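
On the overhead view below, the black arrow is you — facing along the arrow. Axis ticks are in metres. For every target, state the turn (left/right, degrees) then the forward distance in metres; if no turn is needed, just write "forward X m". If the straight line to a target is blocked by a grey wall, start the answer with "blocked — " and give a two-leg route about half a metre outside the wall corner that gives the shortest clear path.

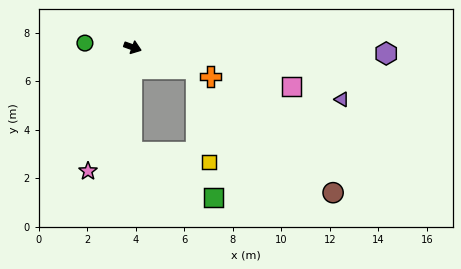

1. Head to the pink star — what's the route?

turn right 90°, forward 5.4 m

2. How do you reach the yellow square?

blocked — turn right 71°, forward 4.3 m, then turn left 84°, forward 3.2 m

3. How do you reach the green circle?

turn right 165°, forward 2.0 m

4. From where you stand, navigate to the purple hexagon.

turn left 18°, forward 10.5 m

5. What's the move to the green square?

blocked — turn right 71°, forward 4.3 m, then turn left 62°, forward 3.8 m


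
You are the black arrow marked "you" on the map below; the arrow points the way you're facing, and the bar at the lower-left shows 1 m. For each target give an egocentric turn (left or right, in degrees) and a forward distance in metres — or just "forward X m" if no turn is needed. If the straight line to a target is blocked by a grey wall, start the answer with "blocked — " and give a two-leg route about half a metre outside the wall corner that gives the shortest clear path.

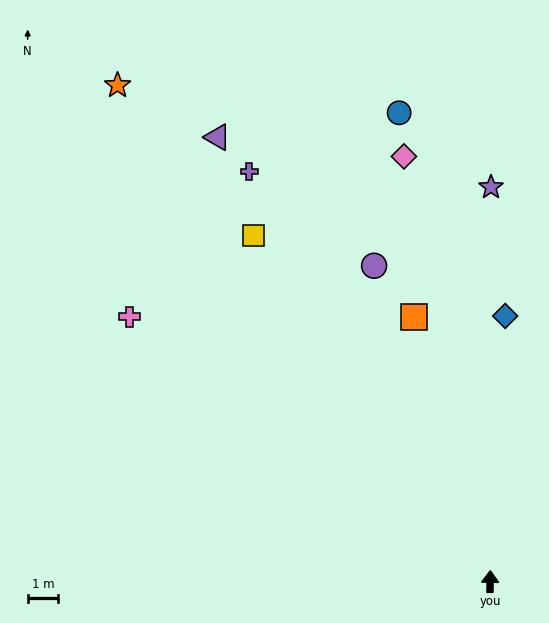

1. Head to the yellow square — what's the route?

turn left 35°, forward 13.7 m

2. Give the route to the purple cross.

turn left 31°, forward 15.5 m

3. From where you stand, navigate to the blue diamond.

turn right 2°, forward 8.7 m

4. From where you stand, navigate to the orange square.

turn left 17°, forward 9.0 m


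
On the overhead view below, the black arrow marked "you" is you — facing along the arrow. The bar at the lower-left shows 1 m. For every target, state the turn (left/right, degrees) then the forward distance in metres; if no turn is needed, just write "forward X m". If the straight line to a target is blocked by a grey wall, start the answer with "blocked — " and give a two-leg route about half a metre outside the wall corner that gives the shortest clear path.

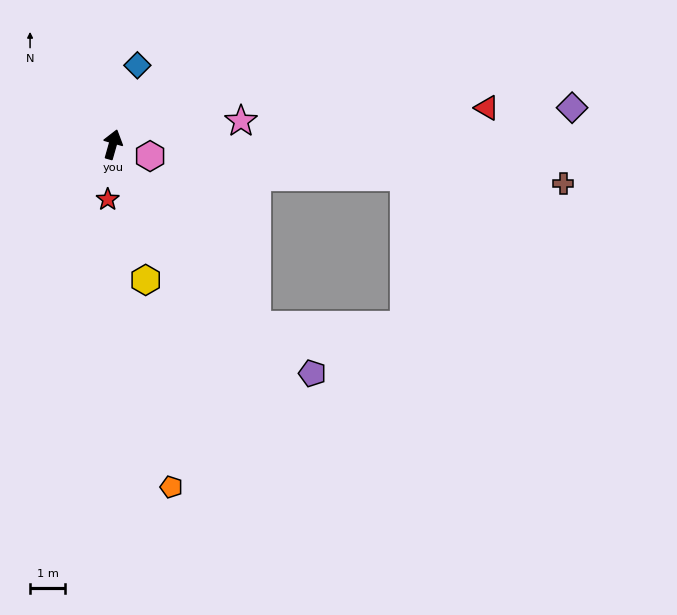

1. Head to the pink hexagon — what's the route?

turn right 91°, forward 1.1 m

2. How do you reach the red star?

turn right 169°, forward 1.6 m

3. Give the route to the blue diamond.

forward 2.4 m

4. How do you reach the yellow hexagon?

turn right 150°, forward 4.0 m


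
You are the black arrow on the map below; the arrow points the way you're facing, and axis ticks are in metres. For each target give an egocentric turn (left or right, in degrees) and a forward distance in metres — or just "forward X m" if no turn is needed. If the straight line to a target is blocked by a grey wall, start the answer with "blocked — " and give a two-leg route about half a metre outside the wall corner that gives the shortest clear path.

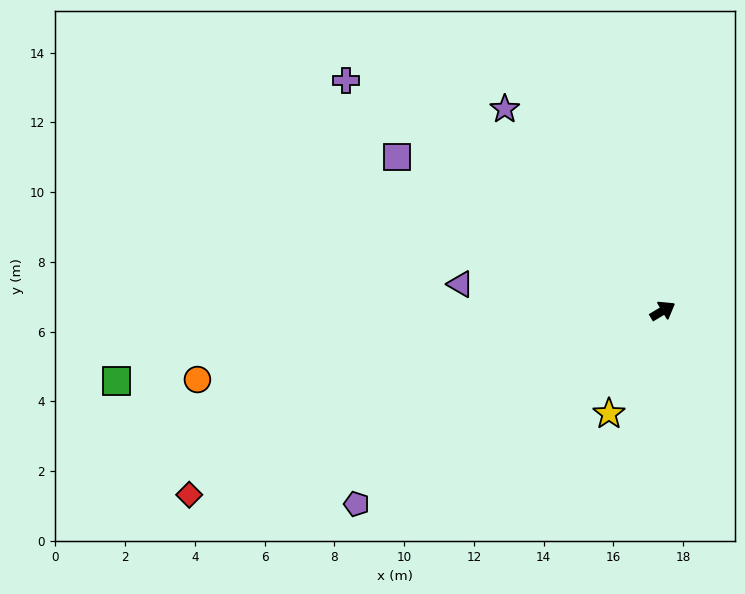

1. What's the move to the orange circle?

turn left 157°, forward 13.5 m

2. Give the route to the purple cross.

turn left 113°, forward 11.2 m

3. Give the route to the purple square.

turn left 119°, forward 8.8 m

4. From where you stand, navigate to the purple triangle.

turn left 142°, forward 5.9 m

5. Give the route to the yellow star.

turn right 149°, forward 3.3 m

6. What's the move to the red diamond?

turn left 170°, forward 14.6 m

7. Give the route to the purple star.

turn left 97°, forward 7.3 m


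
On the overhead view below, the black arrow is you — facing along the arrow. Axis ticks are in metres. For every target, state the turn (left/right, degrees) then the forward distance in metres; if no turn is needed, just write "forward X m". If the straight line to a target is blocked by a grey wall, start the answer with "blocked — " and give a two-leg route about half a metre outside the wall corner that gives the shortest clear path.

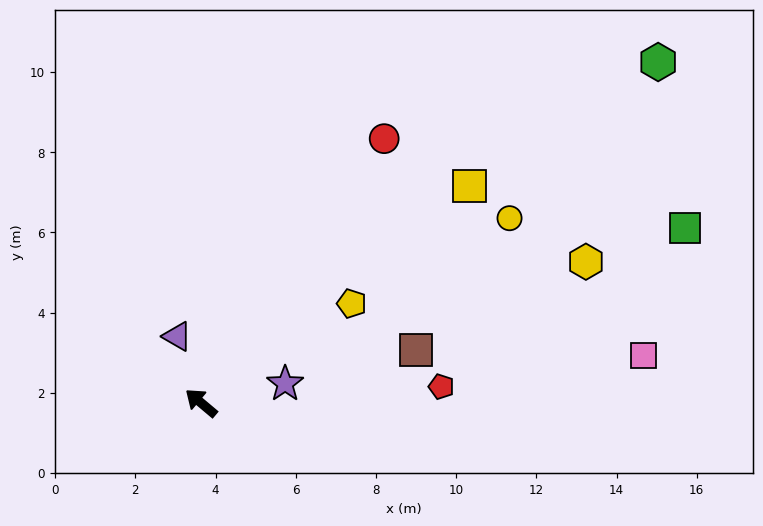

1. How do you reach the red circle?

turn right 85°, forward 8.0 m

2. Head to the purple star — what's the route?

turn right 127°, forward 2.2 m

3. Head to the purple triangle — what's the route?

turn right 30°, forward 1.8 m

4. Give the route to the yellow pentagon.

turn right 107°, forward 4.5 m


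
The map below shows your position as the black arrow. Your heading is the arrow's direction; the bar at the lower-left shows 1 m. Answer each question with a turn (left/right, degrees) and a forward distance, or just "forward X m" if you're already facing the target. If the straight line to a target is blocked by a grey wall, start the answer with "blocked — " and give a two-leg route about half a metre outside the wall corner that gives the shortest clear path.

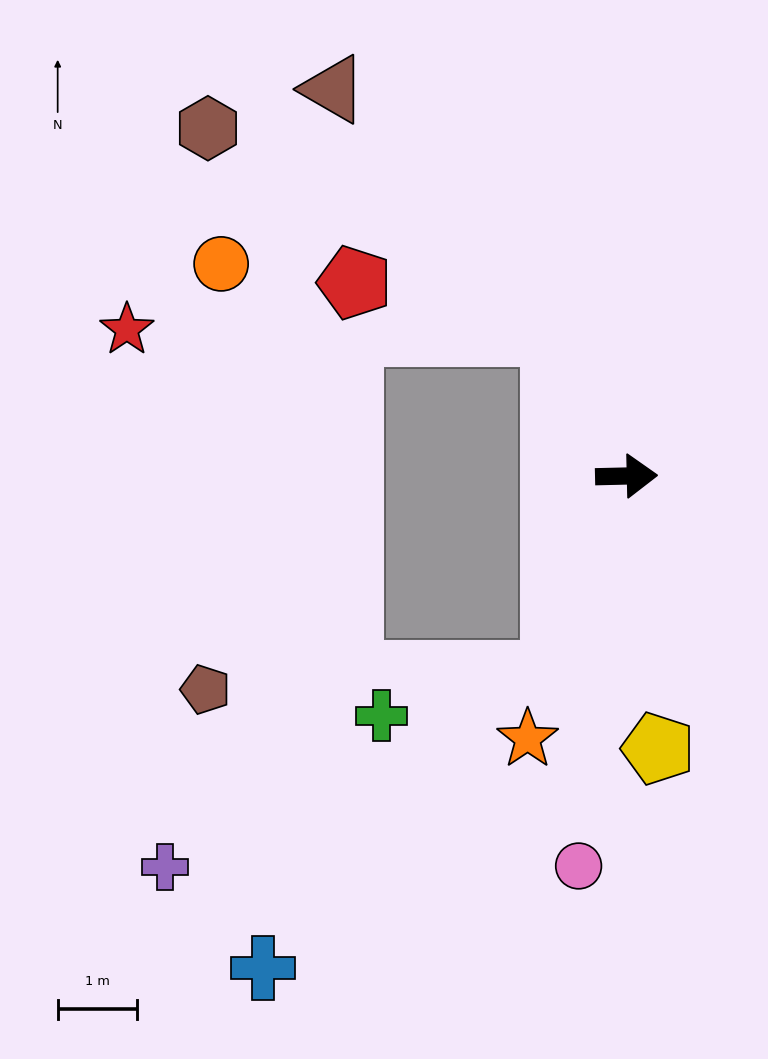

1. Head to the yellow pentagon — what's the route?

turn right 85°, forward 3.5 m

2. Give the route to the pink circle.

turn right 98°, forward 5.0 m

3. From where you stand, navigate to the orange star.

turn right 112°, forward 3.6 m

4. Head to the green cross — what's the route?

blocked — turn right 111°, forward 2.7 m, then turn right 57°, forward 2.3 m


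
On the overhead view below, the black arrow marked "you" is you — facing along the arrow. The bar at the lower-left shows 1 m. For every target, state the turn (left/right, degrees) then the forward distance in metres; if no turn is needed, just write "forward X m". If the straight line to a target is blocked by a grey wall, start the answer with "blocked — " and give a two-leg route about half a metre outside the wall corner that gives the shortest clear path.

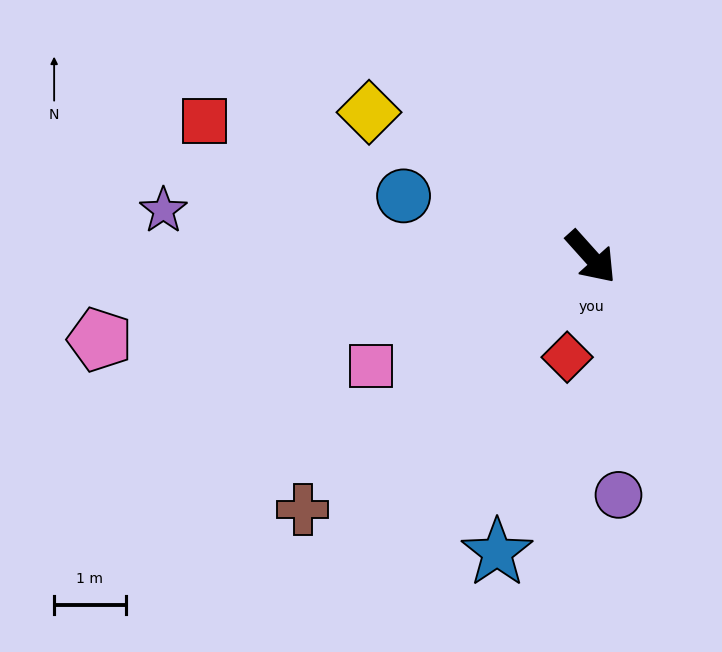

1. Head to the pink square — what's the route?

turn right 106°, forward 3.4 m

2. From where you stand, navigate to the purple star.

turn right 138°, forward 6.0 m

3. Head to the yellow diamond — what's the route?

turn right 165°, forward 3.7 m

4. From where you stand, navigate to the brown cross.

turn right 91°, forward 5.4 m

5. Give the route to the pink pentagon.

turn right 122°, forward 7.0 m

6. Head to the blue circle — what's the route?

turn right 150°, forward 2.8 m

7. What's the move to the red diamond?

turn right 55°, forward 1.4 m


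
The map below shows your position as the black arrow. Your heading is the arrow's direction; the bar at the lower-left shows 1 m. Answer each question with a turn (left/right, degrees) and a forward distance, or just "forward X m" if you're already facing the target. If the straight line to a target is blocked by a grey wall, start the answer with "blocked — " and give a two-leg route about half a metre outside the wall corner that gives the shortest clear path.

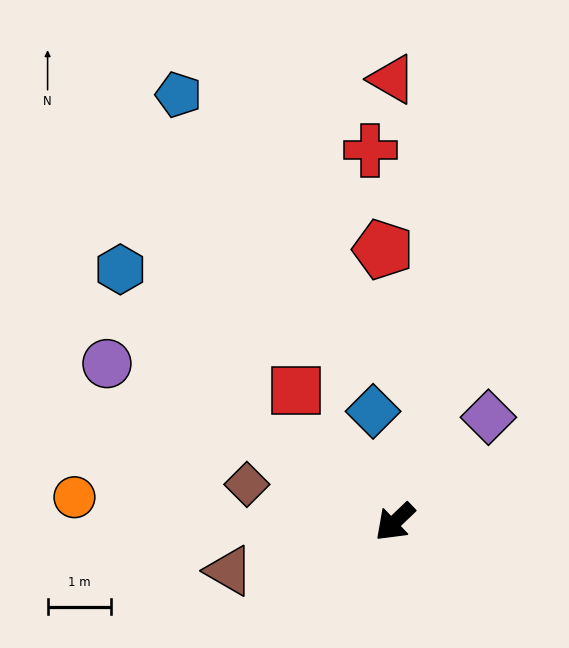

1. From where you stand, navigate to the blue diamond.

turn right 123°, forward 1.8 m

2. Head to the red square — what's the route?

turn right 97°, forward 2.6 m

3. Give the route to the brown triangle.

turn right 27°, forward 2.7 m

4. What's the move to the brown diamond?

turn right 58°, forward 2.4 m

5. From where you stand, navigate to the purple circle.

turn right 73°, forward 5.1 m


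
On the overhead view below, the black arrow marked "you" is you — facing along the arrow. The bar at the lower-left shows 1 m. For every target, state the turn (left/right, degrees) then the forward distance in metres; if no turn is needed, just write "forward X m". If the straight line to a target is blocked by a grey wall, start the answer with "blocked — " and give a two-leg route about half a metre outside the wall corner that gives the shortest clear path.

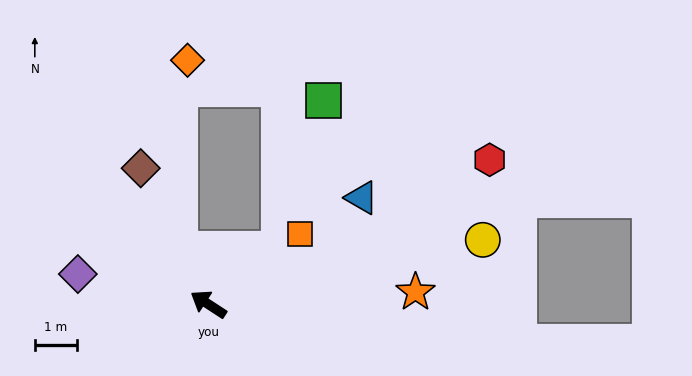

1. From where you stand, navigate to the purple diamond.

turn left 20°, forward 3.2 m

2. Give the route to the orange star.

turn right 144°, forward 4.9 m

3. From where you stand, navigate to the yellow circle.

turn right 134°, forward 6.7 m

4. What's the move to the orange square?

turn right 109°, forward 2.7 m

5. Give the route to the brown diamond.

turn right 30°, forward 3.6 m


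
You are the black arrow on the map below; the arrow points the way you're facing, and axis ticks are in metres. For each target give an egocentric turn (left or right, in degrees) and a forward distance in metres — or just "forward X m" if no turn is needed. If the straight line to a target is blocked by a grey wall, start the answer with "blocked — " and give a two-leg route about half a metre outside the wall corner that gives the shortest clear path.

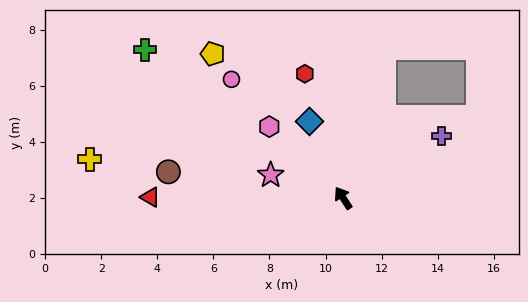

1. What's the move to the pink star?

turn left 39°, forward 2.7 m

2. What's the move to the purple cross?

turn right 91°, forward 4.2 m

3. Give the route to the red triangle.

turn left 57°, forward 6.9 m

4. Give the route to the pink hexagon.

turn left 13°, forward 3.7 m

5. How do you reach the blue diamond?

turn right 9°, forward 3.0 m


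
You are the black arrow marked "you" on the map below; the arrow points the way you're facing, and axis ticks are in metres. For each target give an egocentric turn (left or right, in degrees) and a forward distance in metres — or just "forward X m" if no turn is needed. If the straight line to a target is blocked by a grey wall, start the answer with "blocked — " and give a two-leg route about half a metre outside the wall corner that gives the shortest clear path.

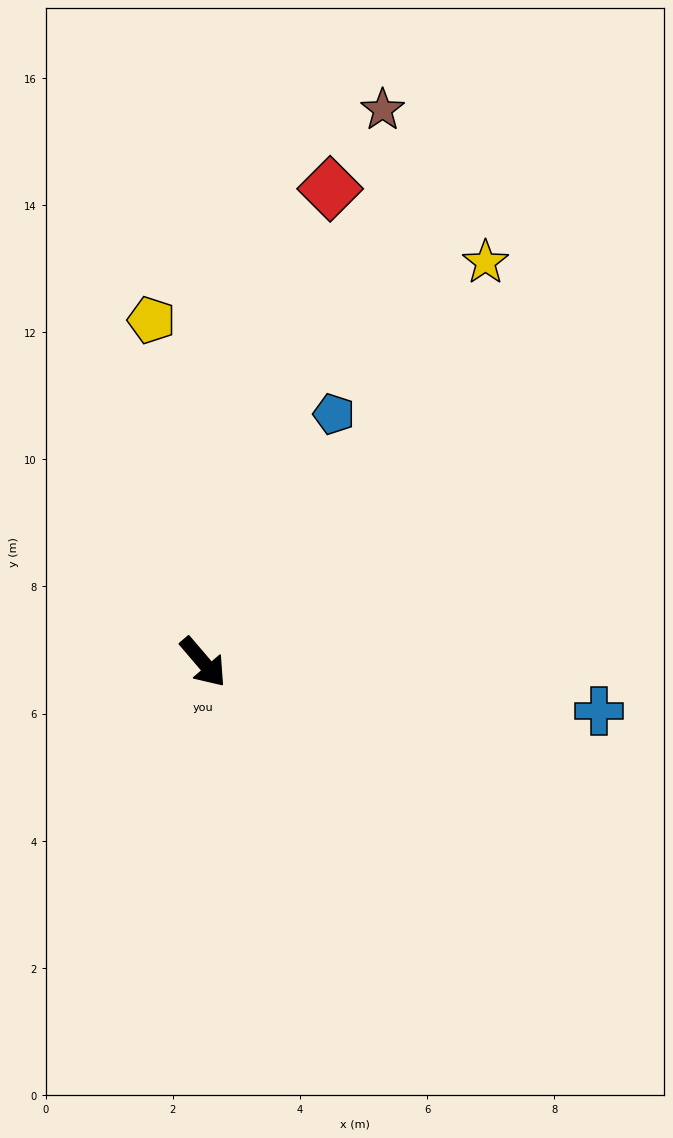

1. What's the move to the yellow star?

turn left 104°, forward 7.7 m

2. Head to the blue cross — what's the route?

turn left 42°, forward 6.3 m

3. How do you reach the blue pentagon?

turn left 112°, forward 4.4 m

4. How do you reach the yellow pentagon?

turn left 148°, forward 5.4 m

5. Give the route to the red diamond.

turn left 124°, forward 7.7 m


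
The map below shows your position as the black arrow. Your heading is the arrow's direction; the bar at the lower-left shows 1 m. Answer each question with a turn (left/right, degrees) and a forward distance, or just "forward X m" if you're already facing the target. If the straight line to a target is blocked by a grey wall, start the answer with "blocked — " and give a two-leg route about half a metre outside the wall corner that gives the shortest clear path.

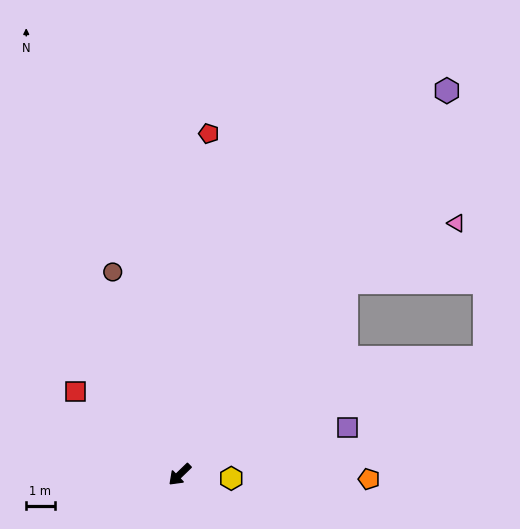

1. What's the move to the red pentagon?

turn right 139°, forward 12.1 m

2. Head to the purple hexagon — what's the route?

turn right 169°, forward 16.5 m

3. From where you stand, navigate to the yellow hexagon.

turn left 132°, forward 1.8 m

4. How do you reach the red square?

turn right 83°, forward 4.7 m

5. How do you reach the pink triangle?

blocked — turn right 175°, forward 9.0 m, then turn right 21°, forward 4.4 m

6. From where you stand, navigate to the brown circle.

turn right 116°, forward 7.5 m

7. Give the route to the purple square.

turn left 152°, forward 6.1 m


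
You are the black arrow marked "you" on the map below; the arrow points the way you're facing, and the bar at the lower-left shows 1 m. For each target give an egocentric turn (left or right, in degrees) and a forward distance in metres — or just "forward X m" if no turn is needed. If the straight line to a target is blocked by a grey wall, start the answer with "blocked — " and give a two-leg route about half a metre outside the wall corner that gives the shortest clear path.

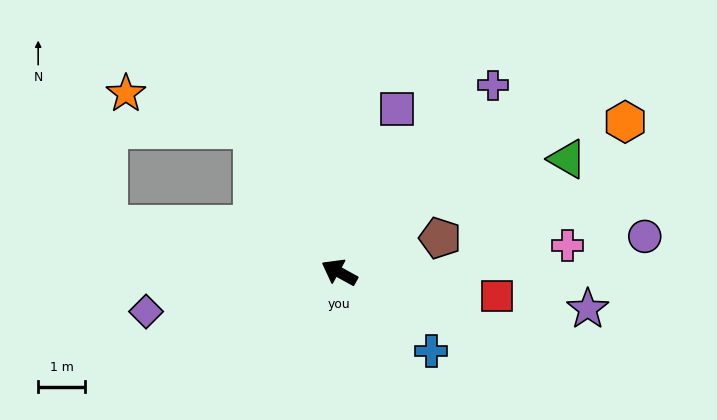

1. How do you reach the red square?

turn right 160°, forward 3.4 m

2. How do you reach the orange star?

blocked — turn right 30°, forward 3.5 m, then turn left 43°, forward 2.8 m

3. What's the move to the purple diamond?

turn left 40°, forward 4.2 m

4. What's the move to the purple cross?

turn right 101°, forward 5.1 m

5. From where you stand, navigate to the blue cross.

turn left 168°, forward 2.6 m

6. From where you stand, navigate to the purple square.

turn right 81°, forward 3.7 m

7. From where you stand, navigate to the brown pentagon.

turn right 132°, forward 2.3 m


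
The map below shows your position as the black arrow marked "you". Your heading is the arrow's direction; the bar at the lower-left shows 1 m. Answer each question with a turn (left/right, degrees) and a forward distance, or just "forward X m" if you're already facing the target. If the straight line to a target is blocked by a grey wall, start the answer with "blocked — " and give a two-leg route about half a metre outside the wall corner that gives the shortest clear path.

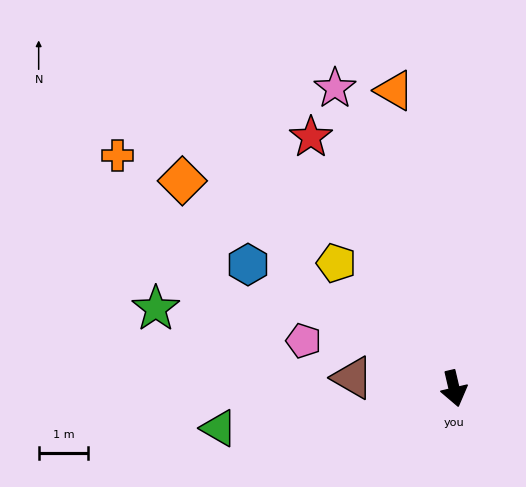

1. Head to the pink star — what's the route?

turn right 172°, forward 6.5 m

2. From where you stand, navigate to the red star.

turn right 164°, forward 5.9 m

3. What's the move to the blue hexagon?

turn right 134°, forward 4.9 m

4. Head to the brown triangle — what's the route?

turn right 109°, forward 2.1 m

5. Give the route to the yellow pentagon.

turn right 150°, forward 3.5 m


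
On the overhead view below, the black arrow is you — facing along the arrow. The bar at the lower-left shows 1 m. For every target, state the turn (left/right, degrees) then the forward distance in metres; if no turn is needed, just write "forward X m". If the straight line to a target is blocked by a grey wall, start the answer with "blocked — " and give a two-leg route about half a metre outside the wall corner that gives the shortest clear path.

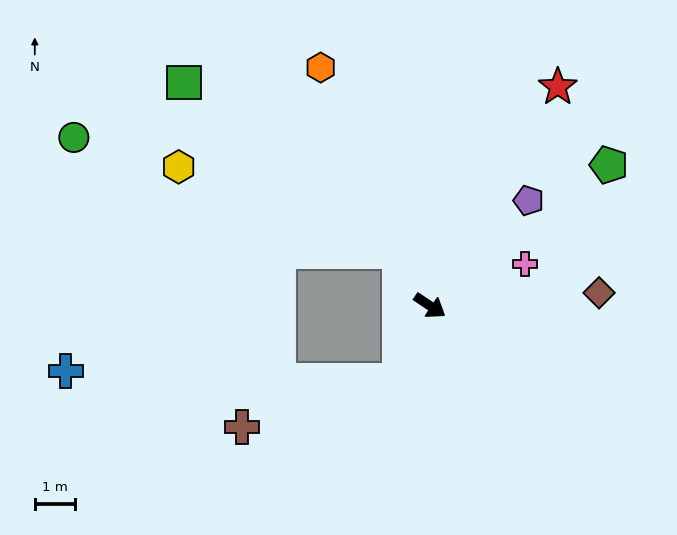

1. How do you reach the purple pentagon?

turn left 81°, forward 3.6 m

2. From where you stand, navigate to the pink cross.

turn left 58°, forward 2.6 m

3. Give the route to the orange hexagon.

turn left 148°, forward 6.5 m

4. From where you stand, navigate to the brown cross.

blocked — turn right 79°, forward 2.0 m, then turn right 51°, forward 4.1 m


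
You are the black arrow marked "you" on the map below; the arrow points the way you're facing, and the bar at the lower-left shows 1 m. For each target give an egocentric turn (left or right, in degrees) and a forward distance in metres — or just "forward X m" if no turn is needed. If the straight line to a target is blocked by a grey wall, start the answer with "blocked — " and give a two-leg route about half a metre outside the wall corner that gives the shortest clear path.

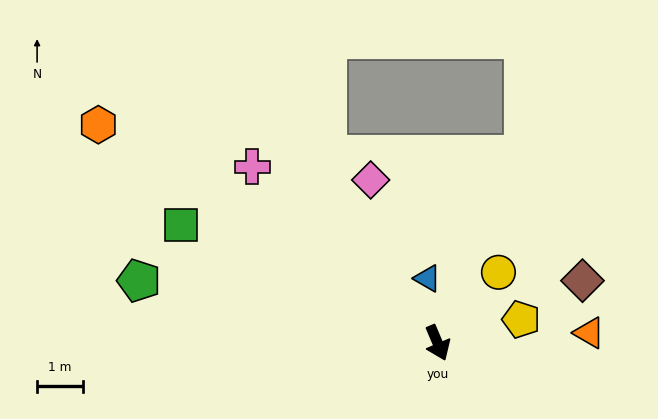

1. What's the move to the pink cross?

turn right 157°, forward 5.6 m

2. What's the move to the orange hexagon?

turn right 146°, forward 8.8 m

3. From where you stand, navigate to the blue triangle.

turn left 166°, forward 1.4 m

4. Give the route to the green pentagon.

turn right 125°, forward 6.7 m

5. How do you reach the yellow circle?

turn left 116°, forward 2.0 m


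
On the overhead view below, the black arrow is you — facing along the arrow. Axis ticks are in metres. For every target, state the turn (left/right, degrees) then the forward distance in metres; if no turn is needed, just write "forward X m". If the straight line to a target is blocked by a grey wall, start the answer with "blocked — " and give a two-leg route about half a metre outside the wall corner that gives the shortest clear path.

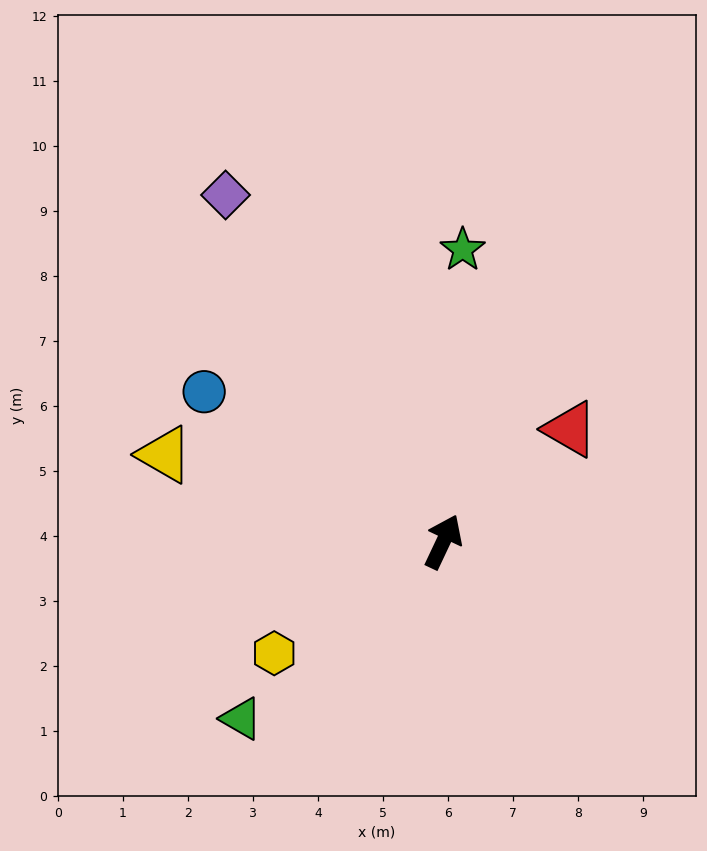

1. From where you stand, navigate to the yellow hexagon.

turn left 149°, forward 3.1 m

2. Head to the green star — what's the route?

turn left 21°, forward 4.5 m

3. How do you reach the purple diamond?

turn left 57°, forward 6.3 m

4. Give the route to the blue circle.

turn left 83°, forward 4.3 m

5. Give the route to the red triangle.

turn right 23°, forward 2.6 m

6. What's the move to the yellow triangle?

turn left 98°, forward 4.5 m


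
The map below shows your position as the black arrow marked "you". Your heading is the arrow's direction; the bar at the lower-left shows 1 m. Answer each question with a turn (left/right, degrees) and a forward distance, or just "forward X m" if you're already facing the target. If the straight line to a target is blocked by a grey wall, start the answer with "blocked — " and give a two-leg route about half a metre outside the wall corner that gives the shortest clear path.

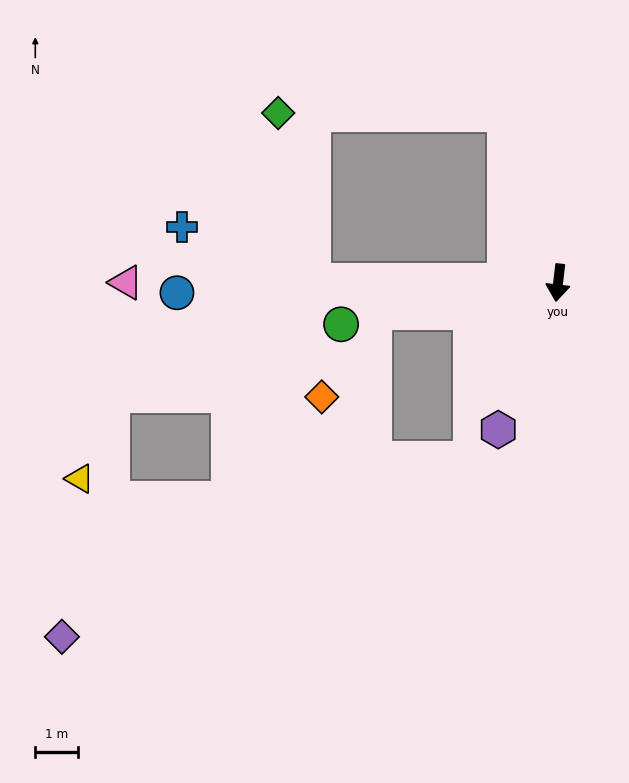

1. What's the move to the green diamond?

blocked — turn right 156°, forward 4.1 m, then turn left 73°, forward 5.3 m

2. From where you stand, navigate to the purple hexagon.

turn right 16°, forward 3.7 m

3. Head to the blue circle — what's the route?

turn right 82°, forward 8.9 m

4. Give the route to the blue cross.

blocked — turn right 84°, forward 5.7 m, then turn right 22°, forward 3.3 m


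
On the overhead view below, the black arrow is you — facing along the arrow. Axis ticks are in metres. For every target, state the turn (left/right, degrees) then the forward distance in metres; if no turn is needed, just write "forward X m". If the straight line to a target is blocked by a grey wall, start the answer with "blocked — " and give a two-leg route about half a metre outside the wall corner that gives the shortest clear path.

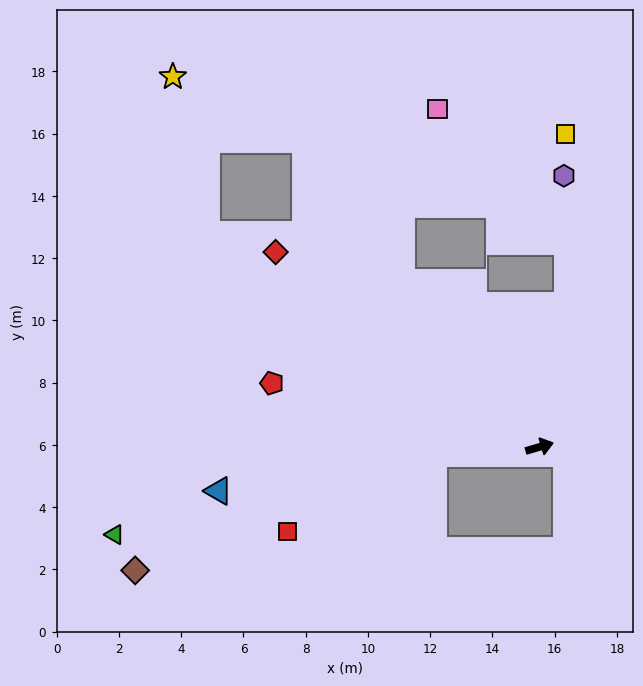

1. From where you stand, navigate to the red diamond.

turn left 127°, forward 10.5 m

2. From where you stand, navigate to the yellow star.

blocked — turn left 131°, forward 12.7 m, then turn right 45°, forward 5.2 m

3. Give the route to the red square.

blocked — turn left 167°, forward 3.4 m, then turn left 25°, forward 5.3 m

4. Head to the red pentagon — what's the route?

turn left 150°, forward 8.8 m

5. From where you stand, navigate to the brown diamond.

blocked — turn left 167°, forward 3.4 m, then turn left 18°, forward 10.3 m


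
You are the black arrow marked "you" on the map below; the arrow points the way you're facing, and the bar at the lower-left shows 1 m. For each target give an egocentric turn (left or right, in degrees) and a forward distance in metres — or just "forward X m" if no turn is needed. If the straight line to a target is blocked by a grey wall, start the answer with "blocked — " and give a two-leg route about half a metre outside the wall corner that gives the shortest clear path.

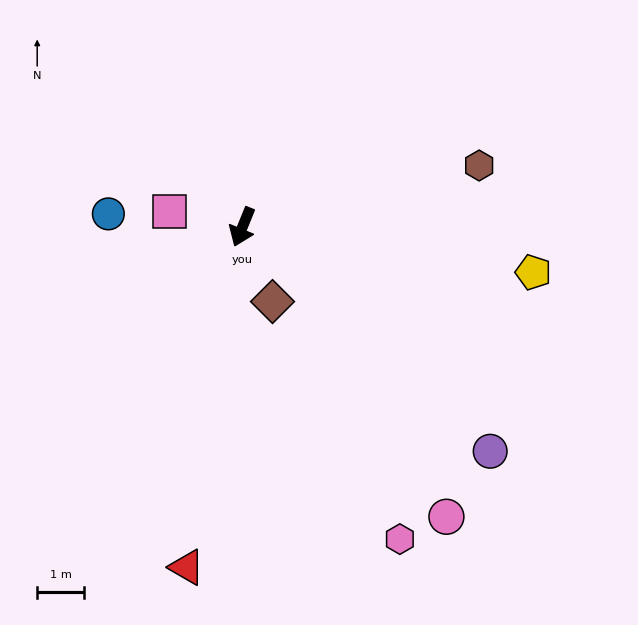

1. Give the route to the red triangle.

turn left 13°, forward 7.4 m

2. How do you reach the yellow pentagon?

turn left 103°, forward 6.3 m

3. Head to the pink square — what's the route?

turn right 80°, forward 1.6 m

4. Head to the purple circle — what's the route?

turn left 70°, forward 7.1 m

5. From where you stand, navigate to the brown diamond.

turn left 44°, forward 1.7 m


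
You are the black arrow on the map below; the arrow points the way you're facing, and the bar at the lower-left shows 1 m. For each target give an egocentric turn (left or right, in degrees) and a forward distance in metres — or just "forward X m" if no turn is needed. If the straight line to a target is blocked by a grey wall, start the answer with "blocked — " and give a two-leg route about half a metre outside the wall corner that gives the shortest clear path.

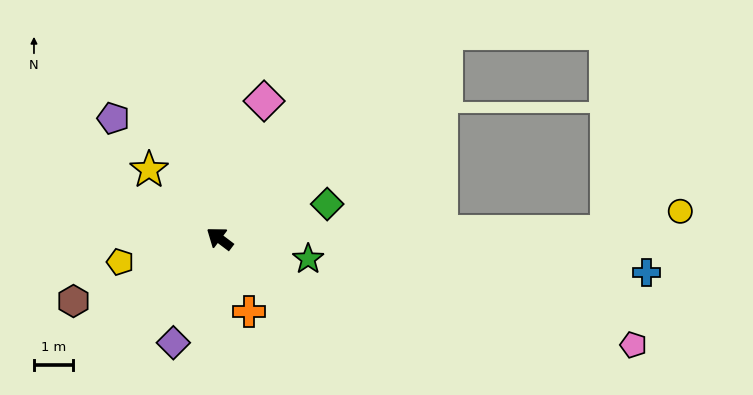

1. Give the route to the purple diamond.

turn left 103°, forward 2.9 m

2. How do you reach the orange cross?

turn left 149°, forward 2.0 m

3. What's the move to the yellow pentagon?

turn left 50°, forward 2.6 m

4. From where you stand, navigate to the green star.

turn right 156°, forward 2.3 m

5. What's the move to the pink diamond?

turn right 71°, forward 3.7 m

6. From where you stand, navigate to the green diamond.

turn right 125°, forward 2.9 m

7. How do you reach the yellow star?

turn right 7°, forward 2.5 m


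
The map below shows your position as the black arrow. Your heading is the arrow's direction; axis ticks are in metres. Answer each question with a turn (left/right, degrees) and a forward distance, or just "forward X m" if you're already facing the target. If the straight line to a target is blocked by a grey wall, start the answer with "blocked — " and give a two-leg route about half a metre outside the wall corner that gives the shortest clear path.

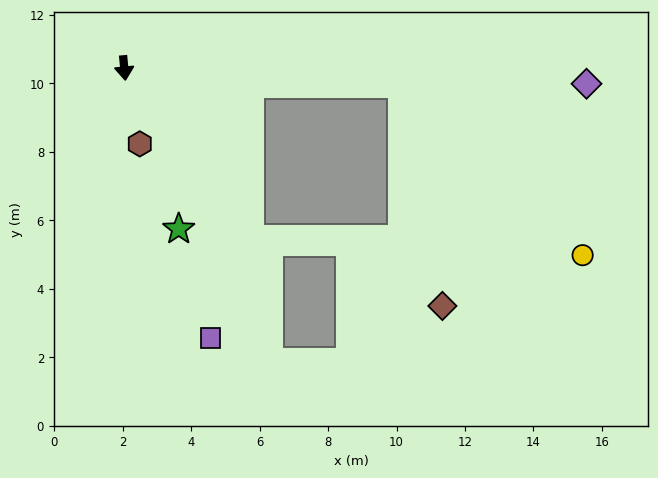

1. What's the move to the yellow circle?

blocked — turn left 82°, forward 8.1 m, then turn right 41°, forward 7.3 m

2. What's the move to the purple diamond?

turn left 83°, forward 13.5 m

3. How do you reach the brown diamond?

blocked — turn left 82°, forward 8.1 m, then turn right 77°, forward 6.6 m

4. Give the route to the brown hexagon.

turn left 6°, forward 2.3 m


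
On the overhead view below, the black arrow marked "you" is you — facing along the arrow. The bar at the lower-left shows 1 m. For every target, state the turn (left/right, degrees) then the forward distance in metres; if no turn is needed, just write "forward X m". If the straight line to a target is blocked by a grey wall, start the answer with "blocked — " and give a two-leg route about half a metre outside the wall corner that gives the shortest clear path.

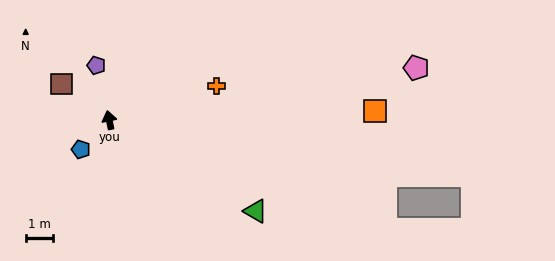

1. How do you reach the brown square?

turn left 41°, forward 2.2 m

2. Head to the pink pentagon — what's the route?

turn right 92°, forward 11.6 m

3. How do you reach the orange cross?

turn right 84°, forward 4.2 m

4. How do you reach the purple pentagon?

forward 2.1 m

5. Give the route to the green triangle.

turn right 134°, forward 6.4 m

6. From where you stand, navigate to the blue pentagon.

turn left 124°, forward 1.5 m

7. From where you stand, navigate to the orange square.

turn right 100°, forward 9.9 m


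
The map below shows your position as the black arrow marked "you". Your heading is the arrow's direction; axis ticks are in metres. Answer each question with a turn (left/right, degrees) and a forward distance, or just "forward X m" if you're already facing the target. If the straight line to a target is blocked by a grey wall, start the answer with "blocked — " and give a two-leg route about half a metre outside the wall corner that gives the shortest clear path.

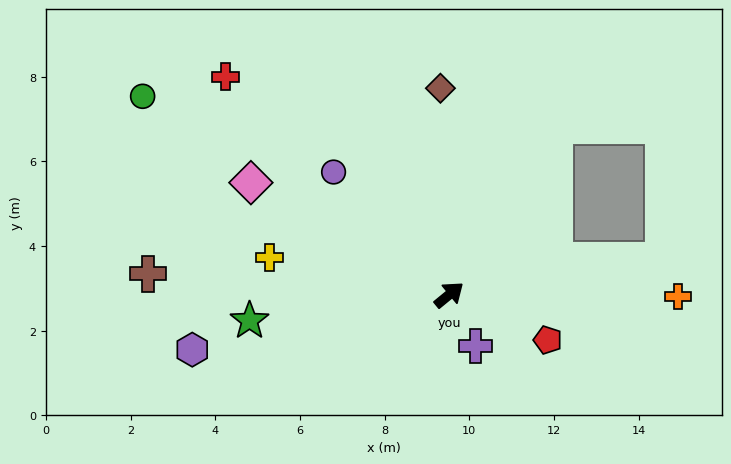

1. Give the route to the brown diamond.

turn left 53°, forward 4.9 m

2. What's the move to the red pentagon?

turn right 64°, forward 2.6 m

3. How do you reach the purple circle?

turn left 94°, forward 4.0 m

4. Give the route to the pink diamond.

turn left 111°, forward 5.4 m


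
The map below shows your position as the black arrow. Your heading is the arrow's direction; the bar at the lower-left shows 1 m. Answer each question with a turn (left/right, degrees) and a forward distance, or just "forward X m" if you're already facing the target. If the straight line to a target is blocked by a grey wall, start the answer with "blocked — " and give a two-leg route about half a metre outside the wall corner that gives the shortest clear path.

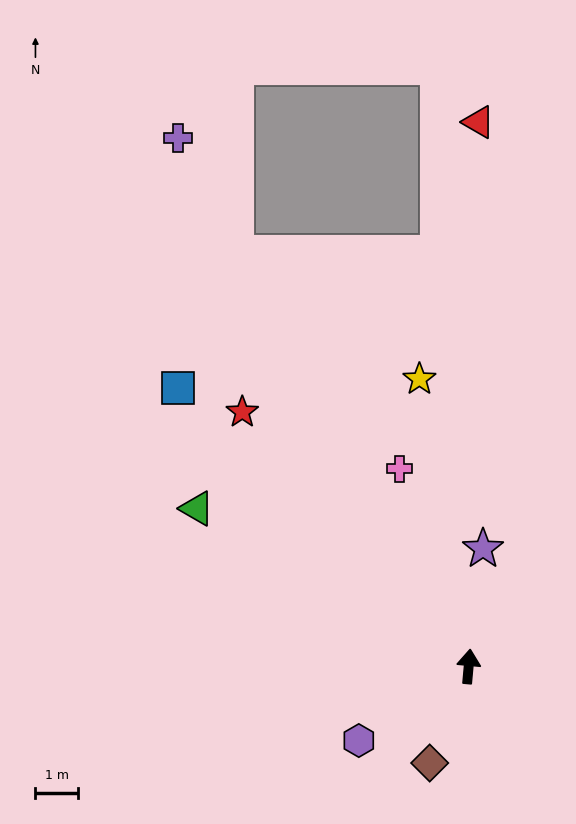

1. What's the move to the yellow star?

turn left 15°, forward 6.9 m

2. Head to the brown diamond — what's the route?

turn left 163°, forward 2.5 m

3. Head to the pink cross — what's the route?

turn left 24°, forward 4.9 m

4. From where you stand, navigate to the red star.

turn left 47°, forward 8.0 m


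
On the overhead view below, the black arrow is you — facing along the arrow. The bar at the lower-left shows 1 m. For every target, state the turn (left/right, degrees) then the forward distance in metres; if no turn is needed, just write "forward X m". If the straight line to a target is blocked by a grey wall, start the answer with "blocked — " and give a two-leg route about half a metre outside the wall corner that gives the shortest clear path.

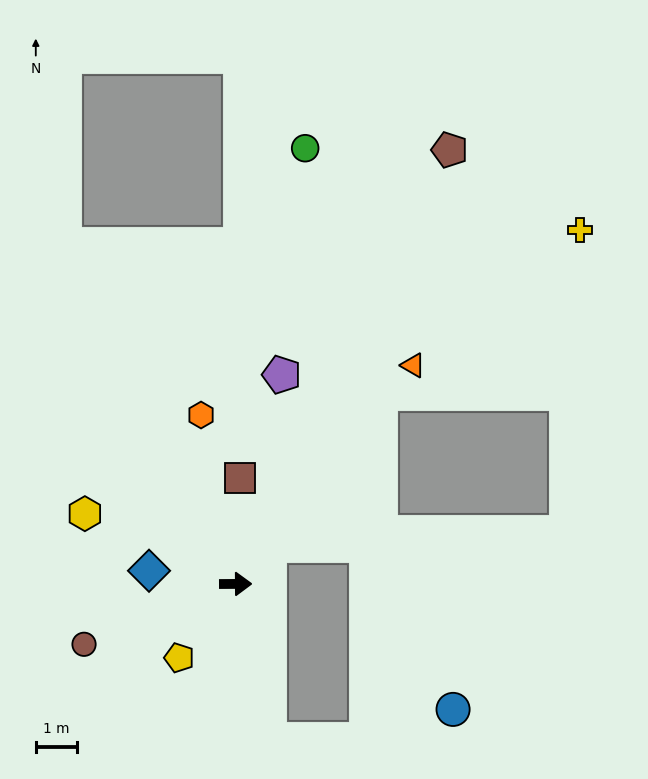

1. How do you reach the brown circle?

turn right 159°, forward 3.9 m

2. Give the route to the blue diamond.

turn left 171°, forward 2.1 m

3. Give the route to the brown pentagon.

turn left 63°, forward 11.7 m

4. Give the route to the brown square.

turn left 87°, forward 2.6 m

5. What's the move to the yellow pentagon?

turn right 128°, forward 2.2 m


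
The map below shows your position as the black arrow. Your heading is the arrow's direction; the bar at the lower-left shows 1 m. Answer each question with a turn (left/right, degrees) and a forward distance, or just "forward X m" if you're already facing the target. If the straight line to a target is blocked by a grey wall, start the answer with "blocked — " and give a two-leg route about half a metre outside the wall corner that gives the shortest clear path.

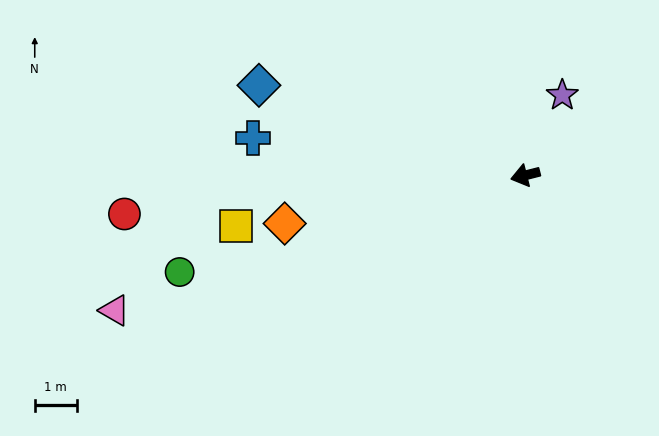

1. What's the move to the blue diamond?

turn right 33°, forward 6.7 m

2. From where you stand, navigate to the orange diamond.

turn right 3°, forward 5.8 m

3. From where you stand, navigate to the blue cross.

turn right 22°, forward 6.5 m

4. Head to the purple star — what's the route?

turn right 129°, forward 2.1 m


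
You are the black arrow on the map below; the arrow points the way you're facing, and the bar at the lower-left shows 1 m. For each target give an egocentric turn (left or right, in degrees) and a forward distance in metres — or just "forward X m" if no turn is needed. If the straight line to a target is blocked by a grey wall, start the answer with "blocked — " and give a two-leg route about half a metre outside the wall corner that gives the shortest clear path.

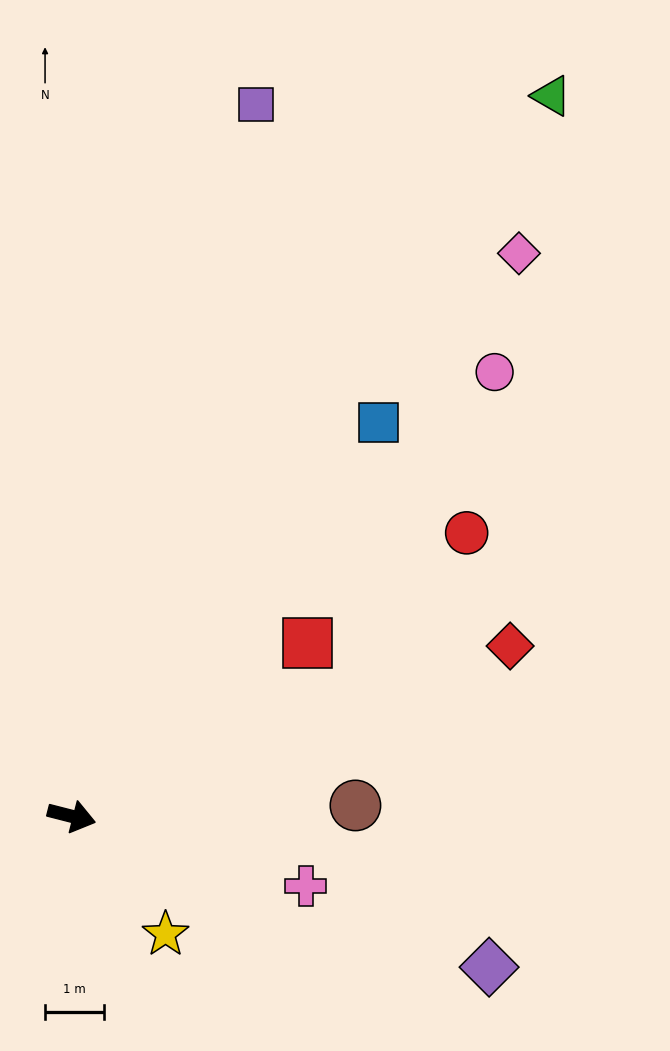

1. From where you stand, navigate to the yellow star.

turn right 37°, forward 2.5 m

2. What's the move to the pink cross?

turn right 2°, forward 4.1 m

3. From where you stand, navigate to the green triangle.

turn left 71°, forward 14.6 m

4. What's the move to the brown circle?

turn left 17°, forward 4.8 m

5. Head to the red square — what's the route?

turn left 51°, forward 4.9 m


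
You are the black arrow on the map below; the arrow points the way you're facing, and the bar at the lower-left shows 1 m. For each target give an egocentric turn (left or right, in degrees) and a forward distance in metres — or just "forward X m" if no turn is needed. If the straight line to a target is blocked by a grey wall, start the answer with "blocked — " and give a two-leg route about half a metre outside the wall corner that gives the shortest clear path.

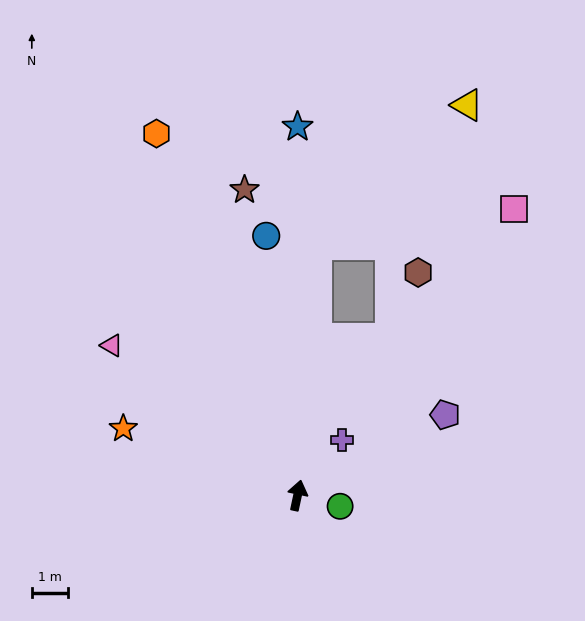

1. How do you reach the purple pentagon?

turn right 49°, forward 4.6 m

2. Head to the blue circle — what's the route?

turn left 19°, forward 7.2 m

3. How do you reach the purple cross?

turn right 27°, forward 2.0 m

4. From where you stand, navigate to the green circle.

turn right 92°, forward 1.2 m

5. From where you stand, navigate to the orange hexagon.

turn left 33°, forward 10.7 m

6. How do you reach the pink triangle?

turn left 63°, forward 6.5 m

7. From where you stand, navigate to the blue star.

turn left 12°, forward 10.1 m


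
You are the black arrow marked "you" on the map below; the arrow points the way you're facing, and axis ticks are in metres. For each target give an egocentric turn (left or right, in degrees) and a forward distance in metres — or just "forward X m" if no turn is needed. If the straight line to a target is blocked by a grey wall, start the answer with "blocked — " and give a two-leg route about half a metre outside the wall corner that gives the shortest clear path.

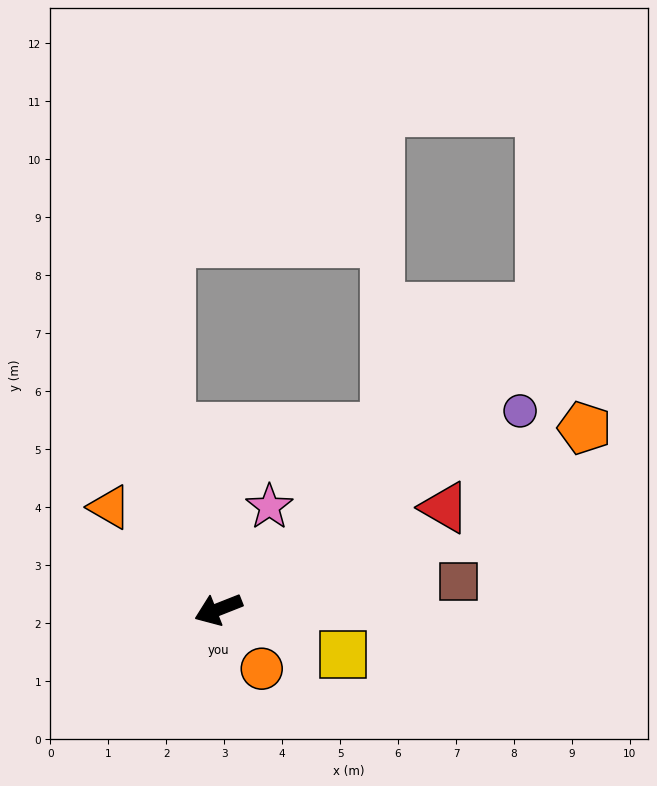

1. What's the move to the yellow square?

turn left 139°, forward 2.3 m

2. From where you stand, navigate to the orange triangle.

turn right 65°, forward 2.6 m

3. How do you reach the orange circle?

turn left 105°, forward 1.3 m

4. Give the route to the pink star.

turn right 138°, forward 2.0 m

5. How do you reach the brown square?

turn left 165°, forward 4.2 m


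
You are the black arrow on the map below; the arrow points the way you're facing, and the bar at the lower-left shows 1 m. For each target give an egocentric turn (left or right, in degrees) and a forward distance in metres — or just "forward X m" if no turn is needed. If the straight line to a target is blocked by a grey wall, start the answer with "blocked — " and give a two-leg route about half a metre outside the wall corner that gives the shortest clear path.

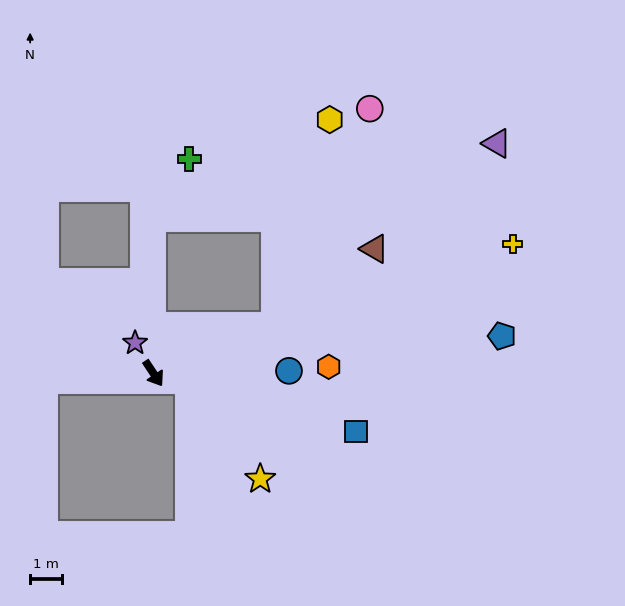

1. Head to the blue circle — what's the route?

turn left 58°, forward 4.2 m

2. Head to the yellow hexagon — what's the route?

blocked — turn left 78°, forward 4.0 m, then turn left 54°, forward 6.6 m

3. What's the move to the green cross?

blocked — turn left 147°, forward 4.8 m, then turn right 33°, forward 2.2 m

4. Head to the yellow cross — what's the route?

turn left 76°, forward 11.8 m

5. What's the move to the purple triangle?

blocked — turn left 147°, forward 4.8 m, then turn right 78°, forward 10.9 m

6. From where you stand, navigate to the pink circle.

blocked — turn left 78°, forward 4.0 m, then turn left 45°, forward 7.3 m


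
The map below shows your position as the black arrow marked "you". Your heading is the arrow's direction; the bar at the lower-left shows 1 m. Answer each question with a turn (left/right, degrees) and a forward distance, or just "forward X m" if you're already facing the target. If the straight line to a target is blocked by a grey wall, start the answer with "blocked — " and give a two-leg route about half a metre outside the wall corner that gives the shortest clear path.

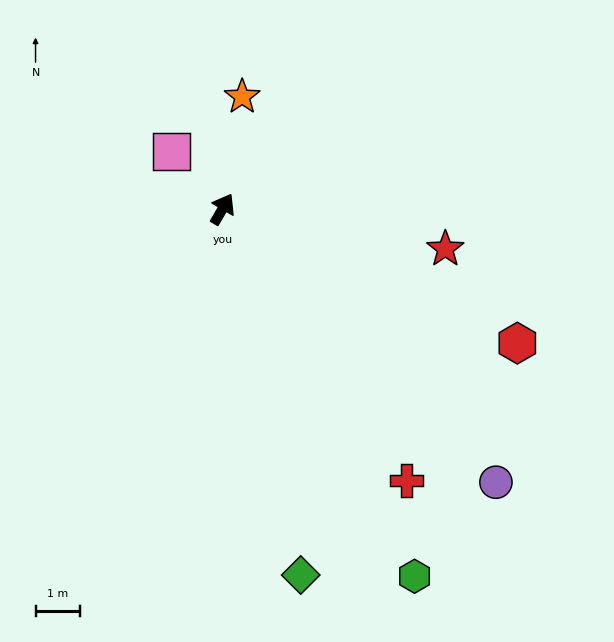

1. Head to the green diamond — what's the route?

turn right 138°, forward 8.4 m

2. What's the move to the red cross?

turn right 116°, forward 7.4 m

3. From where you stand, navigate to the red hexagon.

turn right 84°, forward 7.3 m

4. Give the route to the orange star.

turn left 20°, forward 2.6 m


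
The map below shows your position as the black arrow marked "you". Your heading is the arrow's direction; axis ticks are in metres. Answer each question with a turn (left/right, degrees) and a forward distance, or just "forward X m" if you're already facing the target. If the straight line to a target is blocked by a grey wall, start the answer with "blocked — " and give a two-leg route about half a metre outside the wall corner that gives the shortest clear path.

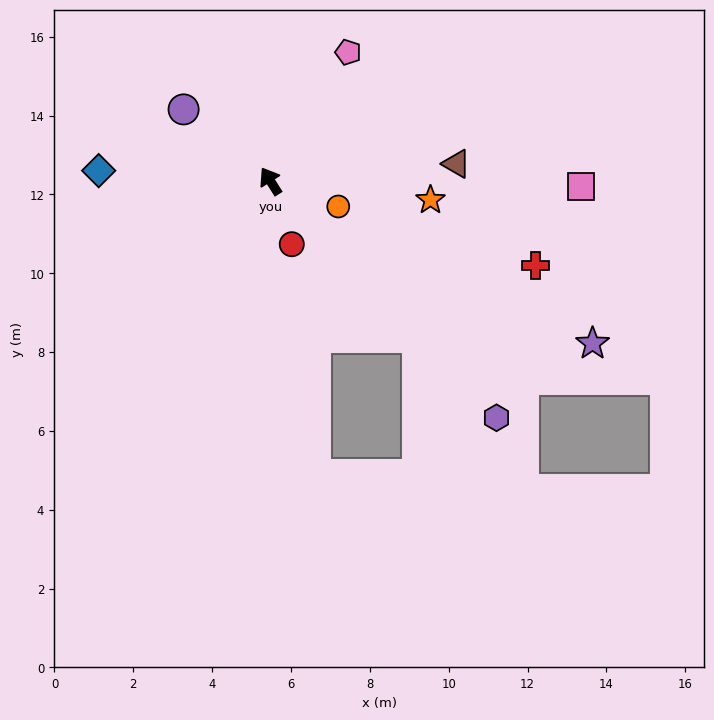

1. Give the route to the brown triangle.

turn right 117°, forward 4.7 m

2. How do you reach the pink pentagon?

turn right 63°, forward 3.8 m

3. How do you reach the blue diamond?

turn left 54°, forward 4.4 m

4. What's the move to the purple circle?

turn left 18°, forward 2.9 m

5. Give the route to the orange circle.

turn right 143°, forward 1.8 m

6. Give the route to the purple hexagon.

turn right 169°, forward 8.3 m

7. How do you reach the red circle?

turn left 166°, forward 1.7 m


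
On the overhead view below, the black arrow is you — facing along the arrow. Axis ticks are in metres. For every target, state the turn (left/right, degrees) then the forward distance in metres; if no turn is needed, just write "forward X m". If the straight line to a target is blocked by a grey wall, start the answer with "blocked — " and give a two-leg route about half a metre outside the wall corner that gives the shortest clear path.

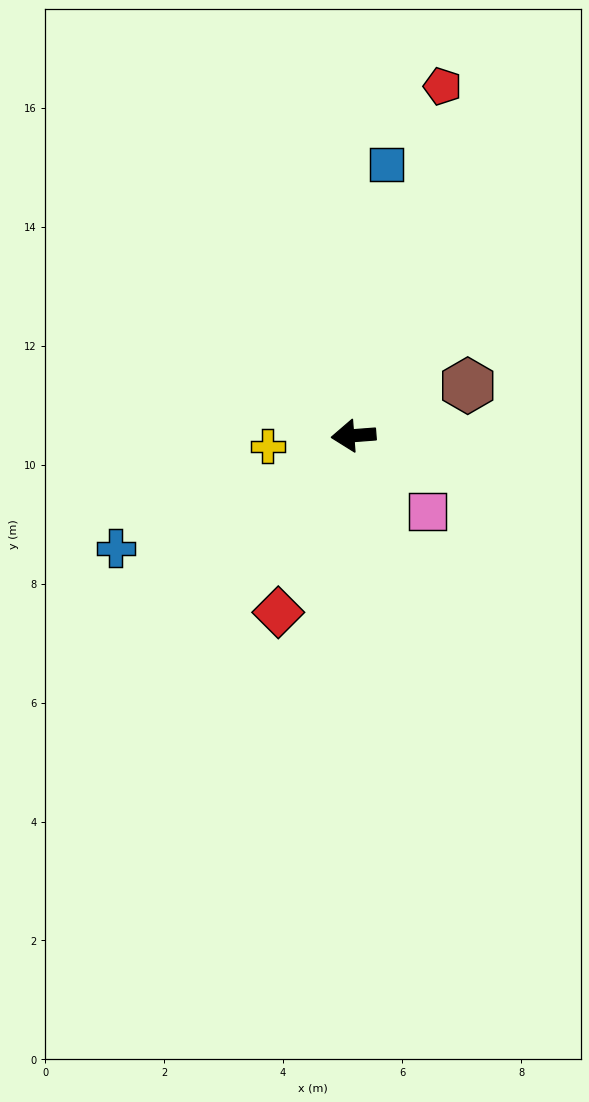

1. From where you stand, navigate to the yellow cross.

turn left 3°, forward 1.5 m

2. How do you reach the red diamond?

turn left 63°, forward 3.2 m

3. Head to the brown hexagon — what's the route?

turn right 161°, forward 2.1 m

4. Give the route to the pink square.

turn left 130°, forward 1.8 m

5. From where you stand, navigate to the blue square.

turn right 101°, forward 4.6 m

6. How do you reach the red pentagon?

turn right 109°, forward 6.1 m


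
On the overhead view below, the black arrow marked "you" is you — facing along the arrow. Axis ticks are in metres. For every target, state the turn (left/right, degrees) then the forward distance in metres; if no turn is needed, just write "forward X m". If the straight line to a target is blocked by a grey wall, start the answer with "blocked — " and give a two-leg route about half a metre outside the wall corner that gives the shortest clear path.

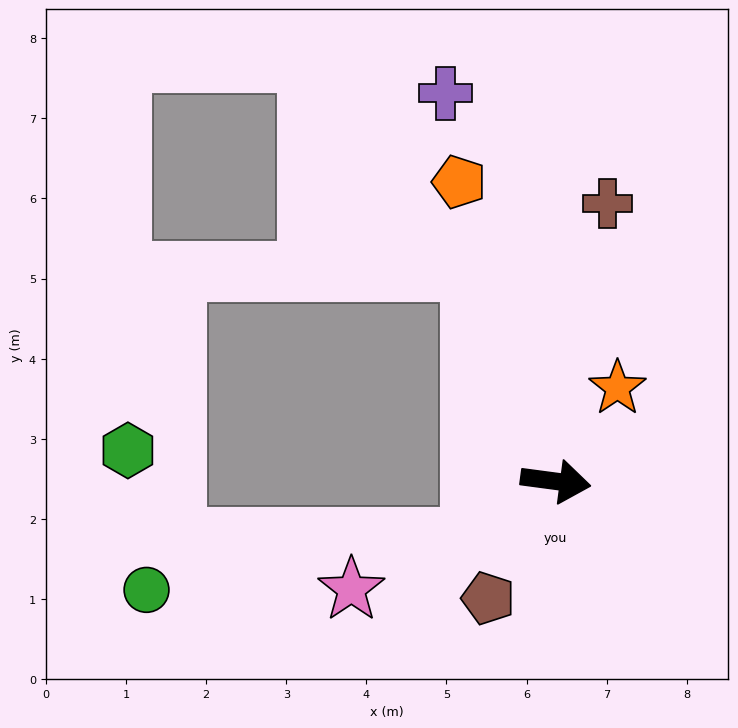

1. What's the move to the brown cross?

turn left 87°, forward 3.5 m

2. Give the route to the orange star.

turn left 64°, forward 1.4 m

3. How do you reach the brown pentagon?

turn right 112°, forward 1.7 m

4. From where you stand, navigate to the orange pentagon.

turn left 115°, forward 3.9 m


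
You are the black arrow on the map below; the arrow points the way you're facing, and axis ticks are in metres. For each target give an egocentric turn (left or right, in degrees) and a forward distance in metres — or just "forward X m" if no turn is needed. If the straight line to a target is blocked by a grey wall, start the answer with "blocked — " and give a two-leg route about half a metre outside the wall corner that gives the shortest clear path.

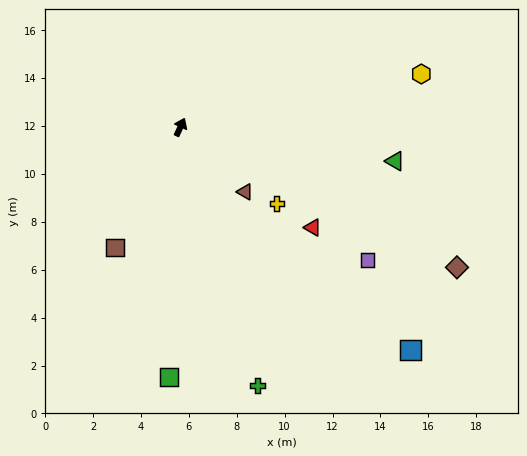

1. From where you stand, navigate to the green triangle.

turn right 74°, forward 9.1 m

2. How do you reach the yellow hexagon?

turn right 53°, forward 10.3 m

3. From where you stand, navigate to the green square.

turn right 158°, forward 10.5 m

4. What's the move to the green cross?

turn right 139°, forward 11.3 m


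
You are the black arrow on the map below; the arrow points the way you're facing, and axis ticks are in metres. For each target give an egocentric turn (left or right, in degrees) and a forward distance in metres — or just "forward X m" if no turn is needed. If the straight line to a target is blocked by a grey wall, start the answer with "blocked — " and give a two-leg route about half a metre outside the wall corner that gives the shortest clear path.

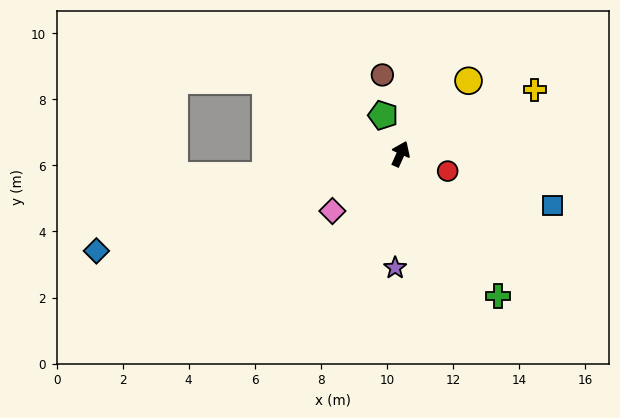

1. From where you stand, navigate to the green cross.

turn right 121°, forward 5.2 m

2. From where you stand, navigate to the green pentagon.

turn left 49°, forward 1.3 m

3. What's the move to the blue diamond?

turn left 132°, forward 9.7 m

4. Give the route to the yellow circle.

turn right 19°, forward 3.0 m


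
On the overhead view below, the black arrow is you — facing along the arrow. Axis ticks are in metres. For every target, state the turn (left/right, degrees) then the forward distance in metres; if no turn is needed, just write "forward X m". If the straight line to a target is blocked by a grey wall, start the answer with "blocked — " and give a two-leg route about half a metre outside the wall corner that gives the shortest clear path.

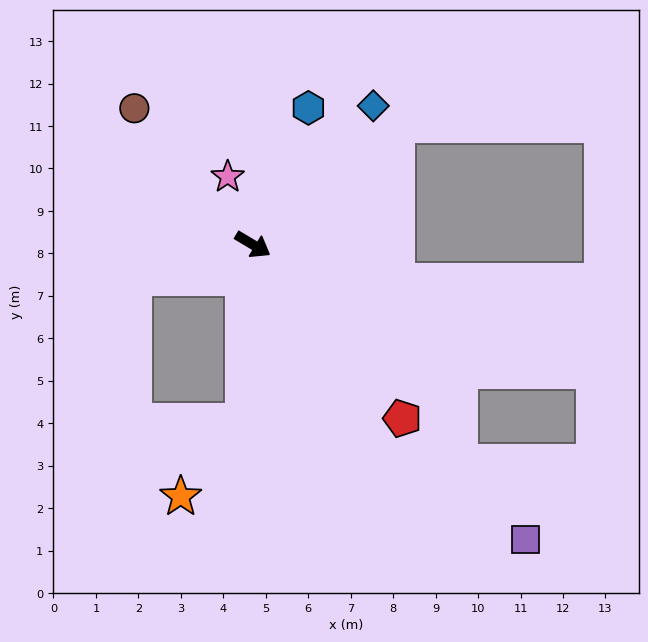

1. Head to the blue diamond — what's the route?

turn left 80°, forward 4.3 m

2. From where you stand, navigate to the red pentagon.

turn right 18°, forward 5.4 m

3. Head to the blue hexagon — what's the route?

turn left 99°, forward 3.5 m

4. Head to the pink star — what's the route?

turn left 141°, forward 1.7 m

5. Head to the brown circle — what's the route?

turn left 162°, forward 4.3 m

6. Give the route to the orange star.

blocked — turn right 62°, forward 4.2 m, then turn right 37°, forward 2.3 m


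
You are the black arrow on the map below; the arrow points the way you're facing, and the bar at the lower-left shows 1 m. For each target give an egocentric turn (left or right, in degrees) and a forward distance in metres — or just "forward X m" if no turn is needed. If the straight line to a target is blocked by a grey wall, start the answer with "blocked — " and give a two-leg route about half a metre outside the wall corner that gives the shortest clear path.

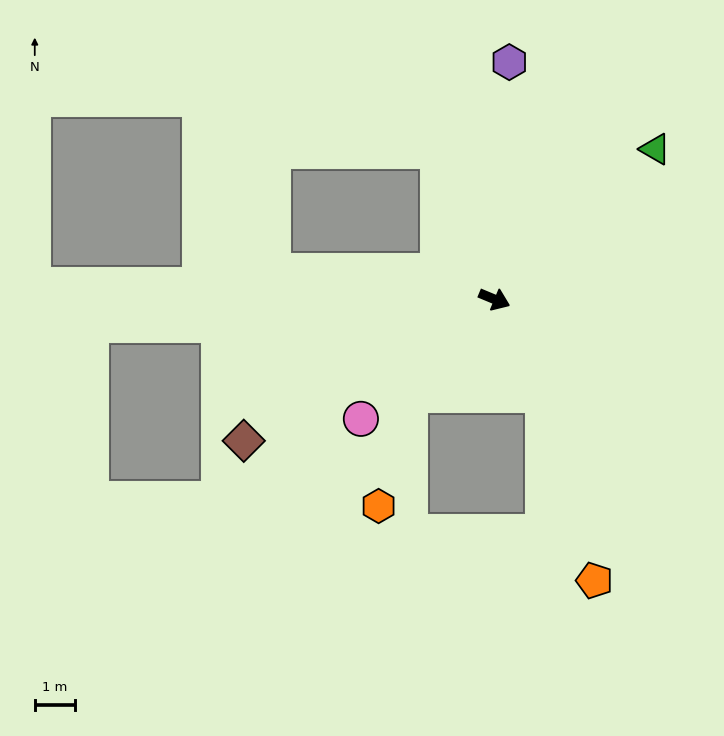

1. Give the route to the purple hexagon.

turn left 109°, forward 5.9 m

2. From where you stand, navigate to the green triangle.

turn left 66°, forward 5.4 m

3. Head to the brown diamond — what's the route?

turn right 128°, forward 7.1 m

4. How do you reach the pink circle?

turn right 116°, forward 4.4 m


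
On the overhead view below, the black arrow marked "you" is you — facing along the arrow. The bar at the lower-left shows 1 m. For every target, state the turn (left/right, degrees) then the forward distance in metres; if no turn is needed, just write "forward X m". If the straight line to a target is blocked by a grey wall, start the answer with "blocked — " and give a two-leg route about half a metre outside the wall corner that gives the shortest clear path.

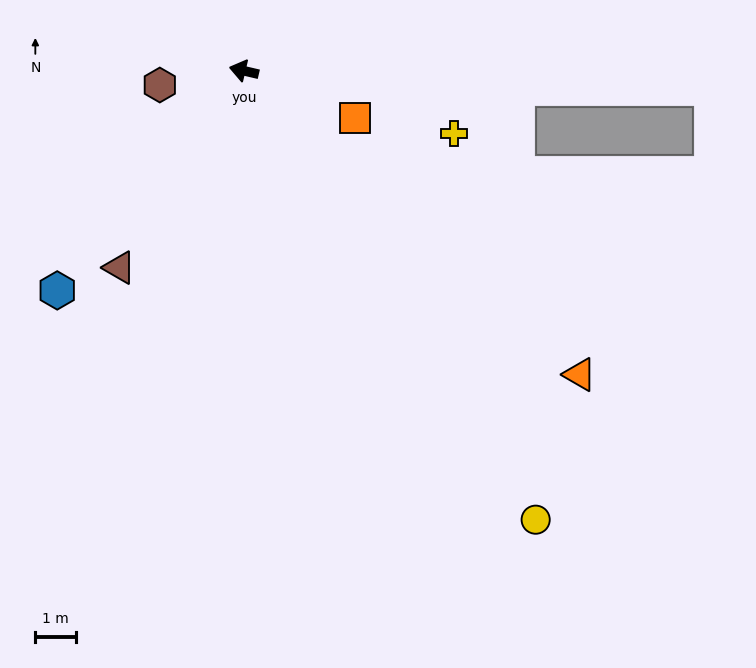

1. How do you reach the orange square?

turn left 170°, forward 3.0 m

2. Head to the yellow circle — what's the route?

turn left 136°, forward 13.3 m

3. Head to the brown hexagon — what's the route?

turn left 23°, forward 2.1 m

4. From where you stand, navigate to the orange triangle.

turn left 151°, forward 11.2 m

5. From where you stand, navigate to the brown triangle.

turn left 71°, forward 5.8 m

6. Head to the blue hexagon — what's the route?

turn left 63°, forward 7.1 m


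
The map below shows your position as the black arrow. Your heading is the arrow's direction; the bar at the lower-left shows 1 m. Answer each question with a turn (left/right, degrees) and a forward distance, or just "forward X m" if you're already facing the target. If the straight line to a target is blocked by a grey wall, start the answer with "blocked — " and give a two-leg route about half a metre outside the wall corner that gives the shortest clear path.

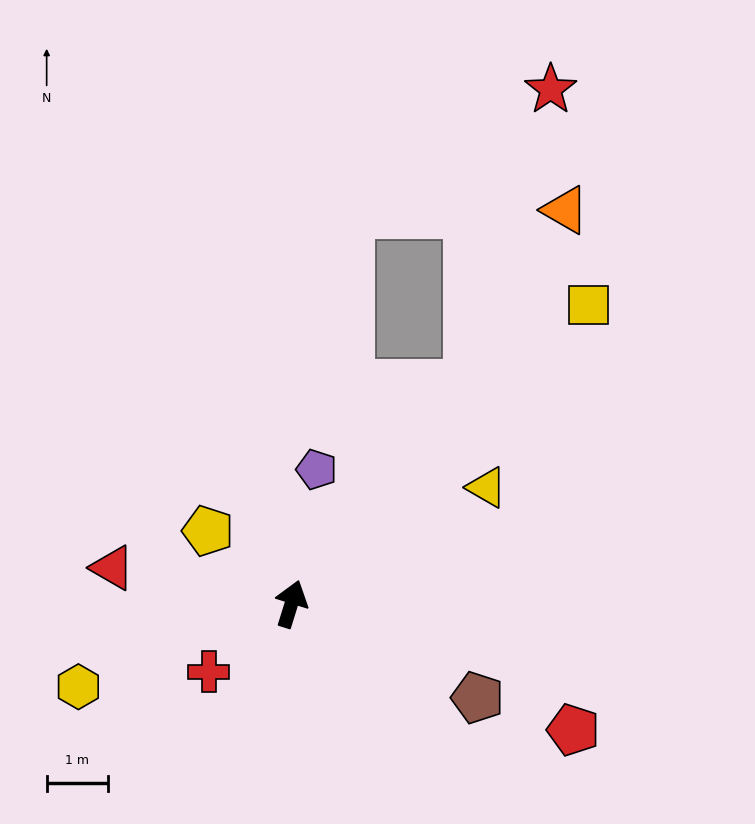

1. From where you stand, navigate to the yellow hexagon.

turn left 129°, forward 3.7 m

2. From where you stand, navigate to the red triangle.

turn left 96°, forward 3.0 m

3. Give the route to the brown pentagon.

turn right 99°, forward 3.4 m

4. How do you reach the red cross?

turn left 147°, forward 1.7 m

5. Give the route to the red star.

blocked — turn right 22°, forward 4.6 m, then turn left 24°, forward 5.0 m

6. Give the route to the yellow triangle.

turn right 42°, forward 3.7 m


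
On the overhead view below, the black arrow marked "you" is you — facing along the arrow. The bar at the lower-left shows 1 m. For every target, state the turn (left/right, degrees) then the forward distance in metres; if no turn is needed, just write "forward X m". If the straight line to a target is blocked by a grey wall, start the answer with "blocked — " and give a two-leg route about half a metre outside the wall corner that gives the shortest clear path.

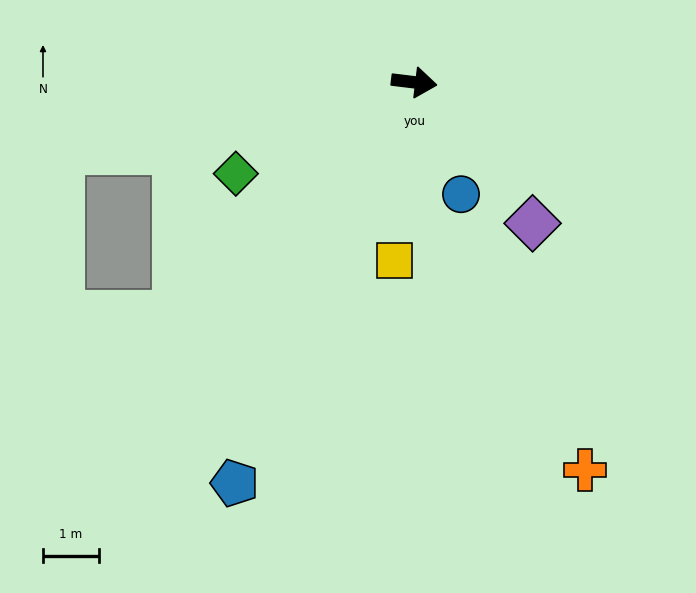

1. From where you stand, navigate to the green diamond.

turn right 146°, forward 3.6 m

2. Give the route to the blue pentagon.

turn right 107°, forward 7.9 m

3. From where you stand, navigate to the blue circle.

turn right 60°, forward 2.2 m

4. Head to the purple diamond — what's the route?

turn right 43°, forward 3.3 m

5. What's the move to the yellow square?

turn right 90°, forward 3.2 m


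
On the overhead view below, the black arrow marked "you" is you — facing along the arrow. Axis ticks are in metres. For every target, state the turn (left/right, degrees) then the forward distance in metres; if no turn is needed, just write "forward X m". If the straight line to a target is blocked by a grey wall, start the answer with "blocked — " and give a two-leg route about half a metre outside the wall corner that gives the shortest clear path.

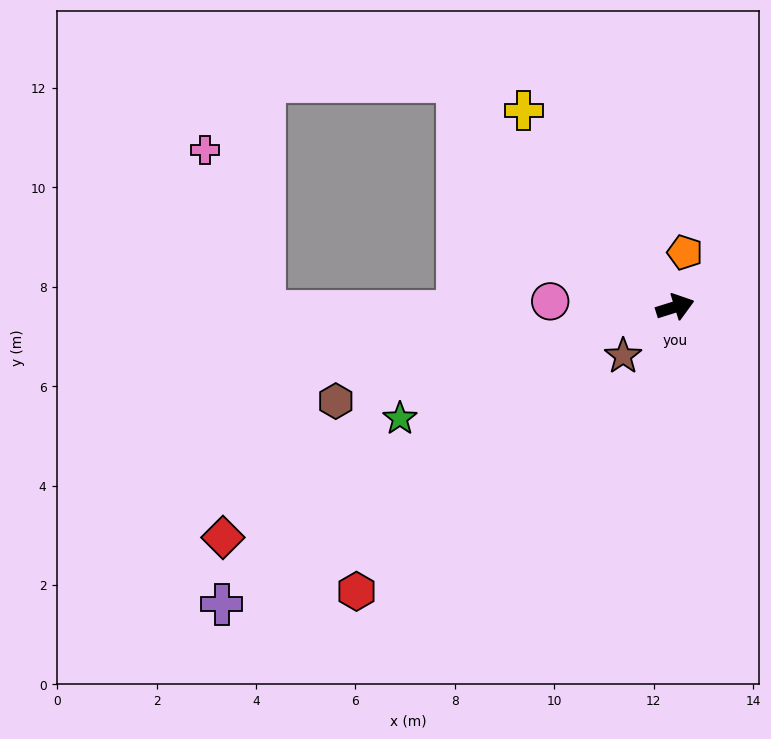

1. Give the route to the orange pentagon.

turn left 62°, forward 1.1 m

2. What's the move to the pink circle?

turn left 160°, forward 2.5 m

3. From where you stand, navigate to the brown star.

turn right 154°, forward 1.4 m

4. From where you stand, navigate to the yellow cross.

turn left 110°, forward 5.0 m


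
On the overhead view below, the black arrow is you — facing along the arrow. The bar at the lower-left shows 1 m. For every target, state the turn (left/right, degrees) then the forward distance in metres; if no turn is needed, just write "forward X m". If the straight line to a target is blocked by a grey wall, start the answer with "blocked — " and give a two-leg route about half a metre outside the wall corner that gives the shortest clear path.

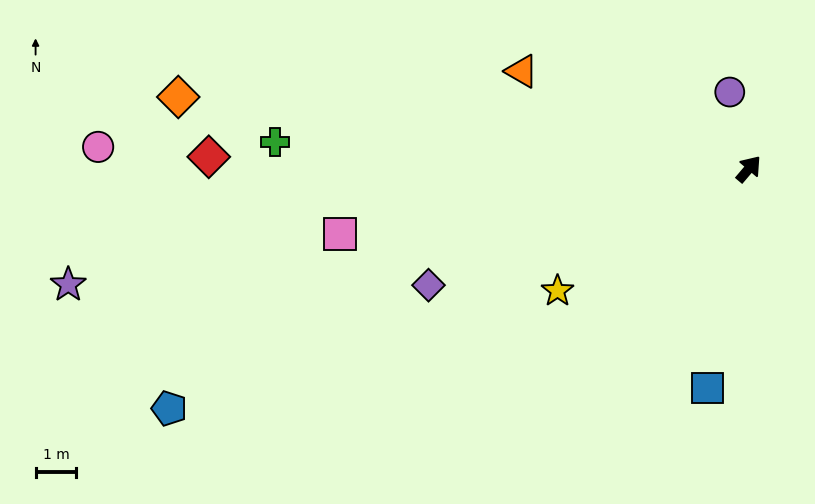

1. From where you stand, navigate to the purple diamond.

turn left 150°, forward 8.4 m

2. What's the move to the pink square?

turn left 139°, forward 10.2 m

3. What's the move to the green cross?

turn left 127°, forward 11.6 m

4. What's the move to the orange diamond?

turn left 123°, forward 14.1 m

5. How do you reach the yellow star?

turn left 163°, forward 5.6 m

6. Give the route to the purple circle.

turn left 54°, forward 1.9 m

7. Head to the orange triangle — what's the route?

turn left 107°, forward 6.1 m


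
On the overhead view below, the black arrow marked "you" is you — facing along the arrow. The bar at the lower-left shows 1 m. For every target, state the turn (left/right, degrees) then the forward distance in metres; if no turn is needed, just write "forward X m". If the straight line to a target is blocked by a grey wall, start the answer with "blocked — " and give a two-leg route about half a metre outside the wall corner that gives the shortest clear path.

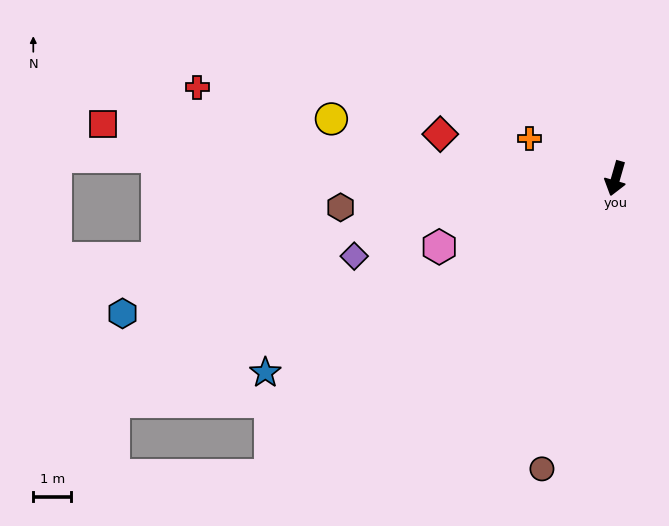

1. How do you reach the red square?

turn right 80°, forward 13.5 m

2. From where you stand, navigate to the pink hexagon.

turn right 53°, forward 5.0 m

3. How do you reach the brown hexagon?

turn right 68°, forward 7.2 m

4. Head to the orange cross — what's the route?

turn right 99°, forward 2.5 m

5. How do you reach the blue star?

turn right 45°, forward 10.5 m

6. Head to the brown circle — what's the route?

forward 7.8 m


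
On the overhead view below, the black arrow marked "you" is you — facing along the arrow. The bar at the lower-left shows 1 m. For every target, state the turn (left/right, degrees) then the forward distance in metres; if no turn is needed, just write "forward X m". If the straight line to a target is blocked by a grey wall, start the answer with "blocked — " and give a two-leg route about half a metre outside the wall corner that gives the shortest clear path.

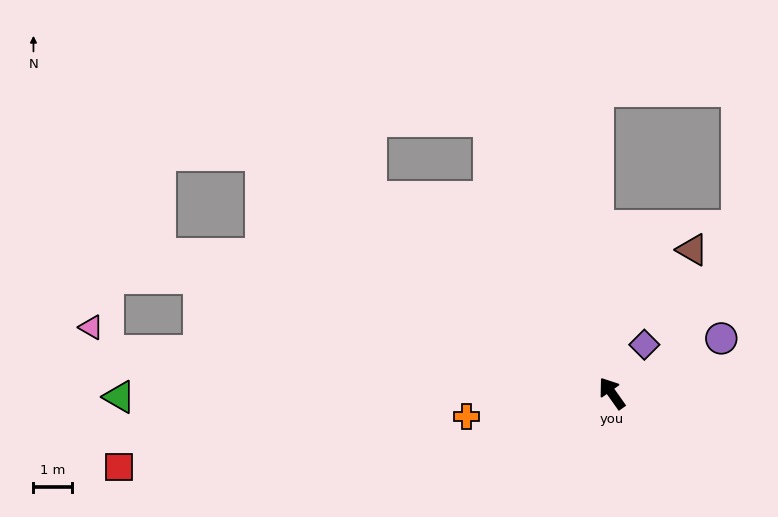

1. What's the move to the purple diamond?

turn right 69°, forward 1.5 m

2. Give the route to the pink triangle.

blocked — turn left 50°, forward 13.2 m, then turn right 51°, forward 0.8 m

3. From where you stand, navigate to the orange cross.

turn left 64°, forward 3.8 m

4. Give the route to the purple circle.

turn right 99°, forward 3.2 m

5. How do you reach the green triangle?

turn left 55°, forward 12.8 m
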